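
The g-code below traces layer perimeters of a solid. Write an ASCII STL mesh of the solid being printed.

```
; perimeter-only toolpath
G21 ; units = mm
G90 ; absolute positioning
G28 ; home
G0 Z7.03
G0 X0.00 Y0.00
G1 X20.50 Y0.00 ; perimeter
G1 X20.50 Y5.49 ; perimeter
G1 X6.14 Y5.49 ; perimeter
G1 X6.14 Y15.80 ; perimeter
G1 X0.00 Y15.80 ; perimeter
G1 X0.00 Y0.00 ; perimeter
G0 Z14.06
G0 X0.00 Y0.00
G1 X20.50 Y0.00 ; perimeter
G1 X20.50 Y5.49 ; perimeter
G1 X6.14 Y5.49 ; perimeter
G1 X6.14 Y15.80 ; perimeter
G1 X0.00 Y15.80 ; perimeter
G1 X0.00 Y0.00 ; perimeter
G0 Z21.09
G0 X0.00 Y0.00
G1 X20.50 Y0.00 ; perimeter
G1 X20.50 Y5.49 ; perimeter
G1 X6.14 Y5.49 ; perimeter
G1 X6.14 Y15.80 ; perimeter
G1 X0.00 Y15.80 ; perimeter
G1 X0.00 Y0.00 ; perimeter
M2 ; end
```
solid part
  facet normal 0.0000 0.0000 -1.0000
    outer loop
      vertex 20.50 5.49 0.00
      vertex 20.50 0.00 0.00
      vertex 0.00 0.00 0.00
    endloop
  endfacet
  facet normal 0.0000 0.0000 -1.0000
    outer loop
      vertex 6.14 5.49 0.00
      vertex 20.50 5.49 0.00
      vertex 0.00 0.00 0.00
    endloop
  endfacet
  facet normal 0.0000 0.0000 -1.0000
    outer loop
      vertex 6.14 15.80 0.00
      vertex 6.14 5.49 0.00
      vertex 0.00 0.00 0.00
    endloop
  endfacet
  facet normal 0.0000 0.0000 -1.0000
    outer loop
      vertex 0.00 15.80 0.00
      vertex 6.14 15.80 0.00
      vertex 0.00 0.00 0.00
    endloop
  endfacet
  facet normal 0.0000 0.0000 1.0000
    outer loop
      vertex 0.00 0.00 21.09
      vertex 20.50 0.00 21.09
      vertex 20.50 5.49 21.09
    endloop
  endfacet
  facet normal 0.0000 0.0000 1.0000
    outer loop
      vertex 0.00 0.00 21.09
      vertex 20.50 5.49 21.09
      vertex 6.14 5.49 21.09
    endloop
  endfacet
  facet normal 0.0000 0.0000 1.0000
    outer loop
      vertex 0.00 0.00 21.09
      vertex 6.14 5.49 21.09
      vertex 6.14 15.80 21.09
    endloop
  endfacet
  facet normal 0.0000 0.0000 1.0000
    outer loop
      vertex 0.00 0.00 21.09
      vertex 6.14 15.80 21.09
      vertex 0.00 15.80 21.09
    endloop
  endfacet
  facet normal 0.0000 -1.0000 0.0000
    outer loop
      vertex 0.00 0.00 0.00
      vertex 20.50 0.00 0.00
      vertex 20.50 0.00 21.09
    endloop
  endfacet
  facet normal 0.0000 -1.0000 0.0000
    outer loop
      vertex 0.00 0.00 0.00
      vertex 20.50 0.00 21.09
      vertex 0.00 0.00 21.09
    endloop
  endfacet
  facet normal 1.0000 0.0000 0.0000
    outer loop
      vertex 20.50 0.00 0.00
      vertex 20.50 5.49 0.00
      vertex 20.50 5.49 21.09
    endloop
  endfacet
  facet normal 1.0000 0.0000 0.0000
    outer loop
      vertex 20.50 0.00 0.00
      vertex 20.50 5.49 21.09
      vertex 20.50 0.00 21.09
    endloop
  endfacet
  facet normal 0.0000 1.0000 0.0000
    outer loop
      vertex 20.50 5.49 0.00
      vertex 6.14 5.49 0.00
      vertex 6.14 5.49 21.09
    endloop
  endfacet
  facet normal 0.0000 1.0000 0.0000
    outer loop
      vertex 20.50 5.49 0.00
      vertex 6.14 5.49 21.09
      vertex 20.50 5.49 21.09
    endloop
  endfacet
  facet normal 1.0000 0.0000 0.0000
    outer loop
      vertex 6.14 5.49 0.00
      vertex 6.14 15.80 0.00
      vertex 6.14 15.80 21.09
    endloop
  endfacet
  facet normal 1.0000 0.0000 0.0000
    outer loop
      vertex 6.14 5.49 0.00
      vertex 6.14 15.80 21.09
      vertex 6.14 5.49 21.09
    endloop
  endfacet
  facet normal 0.0000 1.0000 0.0000
    outer loop
      vertex 6.14 15.80 0.00
      vertex 0.00 15.80 0.00
      vertex 0.00 15.80 21.09
    endloop
  endfacet
  facet normal 0.0000 1.0000 0.0000
    outer loop
      vertex 6.14 15.80 0.00
      vertex 0.00 15.80 21.09
      vertex 6.14 15.80 21.09
    endloop
  endfacet
  facet normal -1.0000 0.0000 0.0000
    outer loop
      vertex 0.00 15.80 0.00
      vertex 0.00 0.00 0.00
      vertex 0.00 0.00 21.09
    endloop
  endfacet
  facet normal -1.0000 0.0000 0.0000
    outer loop
      vertex 0.00 15.80 0.00
      vertex 0.00 0.00 21.09
      vertex 0.00 15.80 21.09
    endloop
  endfacet
endsolid part

The G0 Z moves step by Δz≈7.03 mm. Every layer's G1 loop is the same polygon, so the solid is a straight extrusion of it from z=0 to z≈21.1. Closing with flat bottom and top caps and triangulating gives 20 facets — an L-shaped prism: outer 20.5 × 15.8 mm, arm thicknesses ≈ 5.49 mm (horizontal) and 6.14 mm (vertical), extruded 21.1 mm in z.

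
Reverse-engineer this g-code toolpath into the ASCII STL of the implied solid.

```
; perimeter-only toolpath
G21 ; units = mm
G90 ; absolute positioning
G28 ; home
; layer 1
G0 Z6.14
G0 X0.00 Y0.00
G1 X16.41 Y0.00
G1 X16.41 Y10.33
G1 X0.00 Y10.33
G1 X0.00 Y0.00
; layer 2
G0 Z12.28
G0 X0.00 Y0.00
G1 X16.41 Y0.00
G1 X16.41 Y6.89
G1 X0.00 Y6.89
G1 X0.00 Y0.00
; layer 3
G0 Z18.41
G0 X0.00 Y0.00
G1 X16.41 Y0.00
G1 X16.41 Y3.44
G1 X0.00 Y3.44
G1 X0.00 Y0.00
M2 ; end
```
solid part
  facet normal 0.0000 0.0000 -1.0000
    outer loop
      vertex 16.41 13.78 0.00
      vertex 16.41 0.00 0.00
      vertex 0.00 0.00 0.00
    endloop
  endfacet
  facet normal 0.0000 0.0000 -1.0000
    outer loop
      vertex 0.00 13.78 0.00
      vertex 16.41 13.78 0.00
      vertex 0.00 0.00 0.00
    endloop
  endfacet
  facet normal 0.0000 -1.0000 0.0000
    outer loop
      vertex 0.00 0.00 0.00
      vertex 16.41 0.00 0.00
      vertex 16.41 0.00 24.55
    endloop
  endfacet
  facet normal 0.0000 -1.0000 0.0000
    outer loop
      vertex 0.00 0.00 0.00
      vertex 16.41 0.00 24.55
      vertex 0.00 0.00 24.55
    endloop
  endfacet
  facet normal 0.0000 0.8720 0.4895
    outer loop
      vertex 0.00 0.00 24.55
      vertex 16.41 0.00 24.55
      vertex 16.41 13.78 0.00
    endloop
  endfacet
  facet normal 0.0000 0.8720 0.4895
    outer loop
      vertex 0.00 0.00 24.55
      vertex 16.41 13.78 0.00
      vertex 0.00 13.78 0.00
    endloop
  endfacet
  facet normal -1.0000 0.0000 0.0000
    outer loop
      vertex 0.00 0.00 24.55
      vertex 0.00 13.78 0.00
      vertex 0.00 0.00 0.00
    endloop
  endfacet
  facet normal 1.0000 0.0000 0.0000
    outer loop
      vertex 16.41 0.00 0.00
      vertex 16.41 13.78 0.00
      vertex 16.41 0.00 24.55
    endloop
  endfacet
endsolid part

The G0 Z moves step by Δz≈6.14 mm. The G1 loops shrink linearly with z, so the solid tapers from its base footprint up to z≈24.6. Closing with a flat bottom cap and the tapered top and triangulating gives 8 facets — a wedge (ramp): 16.4 × 13.8 mm base, rising to 24.6 mm along the y=0 edge and sloping linearly to z=0 at y=13.8.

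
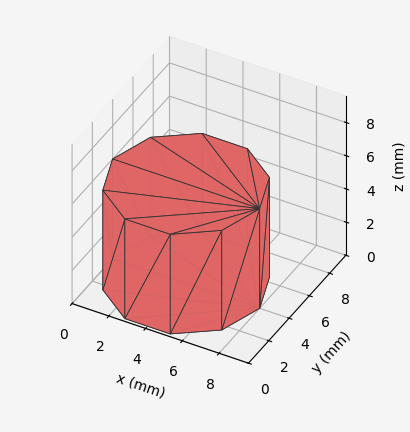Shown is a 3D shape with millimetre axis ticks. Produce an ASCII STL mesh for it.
Reading the render: the shape is a regular 10-sided prism (a cylinder approximated with 10 flat sides), circumscribed radius ≈ 4 mm, height ≈ 6 mm (dimensions read to the nearest mm from the axis ticks). For the STL, each face is triangulated and given an outward normal.

solid part
  facet normal 0.0000 0.0000 -1.0000
    outer loop
      vertex 5.236 7.804 0.000
      vertex 7.236 6.351 0.000
      vertex 8.000 4.000 0.000
    endloop
  endfacet
  facet normal 0.0000 0.0000 -1.0000
    outer loop
      vertex 2.764 7.804 0.000
      vertex 5.236 7.804 0.000
      vertex 8.000 4.000 0.000
    endloop
  endfacet
  facet normal 0.0000 0.0000 -1.0000
    outer loop
      vertex 0.764 6.351 0.000
      vertex 2.764 7.804 0.000
      vertex 8.000 4.000 0.000
    endloop
  endfacet
  facet normal 0.0000 0.0000 -1.0000
    outer loop
      vertex 0.000 4.000 0.000
      vertex 0.764 6.351 0.000
      vertex 8.000 4.000 0.000
    endloop
  endfacet
  facet normal 0.0000 0.0000 -1.0000
    outer loop
      vertex 0.764 1.649 0.000
      vertex 0.000 4.000 0.000
      vertex 8.000 4.000 0.000
    endloop
  endfacet
  facet normal 0.0000 0.0000 -1.0000
    outer loop
      vertex 2.764 0.196 0.000
      vertex 0.764 1.649 0.000
      vertex 8.000 4.000 0.000
    endloop
  endfacet
  facet normal 0.0000 0.0000 -1.0000
    outer loop
      vertex 5.236 0.196 0.000
      vertex 2.764 0.196 0.000
      vertex 8.000 4.000 0.000
    endloop
  endfacet
  facet normal 0.0000 0.0000 -1.0000
    outer loop
      vertex 7.236 1.649 0.000
      vertex 5.236 0.196 0.000
      vertex 8.000 4.000 0.000
    endloop
  endfacet
  facet normal 0.0000 0.0000 1.0000
    outer loop
      vertex 8.000 4.000 6.000
      vertex 7.236 6.351 6.000
      vertex 5.236 7.804 6.000
    endloop
  endfacet
  facet normal 0.0000 0.0000 1.0000
    outer loop
      vertex 8.000 4.000 6.000
      vertex 5.236 7.804 6.000
      vertex 2.764 7.804 6.000
    endloop
  endfacet
  facet normal 0.0000 0.0000 1.0000
    outer loop
      vertex 8.000 4.000 6.000
      vertex 2.764 7.804 6.000
      vertex 0.764 6.351 6.000
    endloop
  endfacet
  facet normal 0.0000 0.0000 1.0000
    outer loop
      vertex 8.000 4.000 6.000
      vertex 0.764 6.351 6.000
      vertex 0.000 4.000 6.000
    endloop
  endfacet
  facet normal 0.0000 0.0000 1.0000
    outer loop
      vertex 8.000 4.000 6.000
      vertex 0.000 4.000 6.000
      vertex 0.764 1.649 6.000
    endloop
  endfacet
  facet normal 0.0000 0.0000 1.0000
    outer loop
      vertex 8.000 4.000 6.000
      vertex 0.764 1.649 6.000
      vertex 2.764 0.196 6.000
    endloop
  endfacet
  facet normal 0.0000 0.0000 1.0000
    outer loop
      vertex 8.000 4.000 6.000
      vertex 2.764 0.196 6.000
      vertex 5.236 0.196 6.000
    endloop
  endfacet
  facet normal 0.0000 0.0000 1.0000
    outer loop
      vertex 8.000 4.000 6.000
      vertex 5.236 0.196 6.000
      vertex 7.236 1.649 6.000
    endloop
  endfacet
  facet normal 0.9510 0.3091 0.0000
    outer loop
      vertex 8.000 4.000 0.000
      vertex 7.236 6.351 0.000
      vertex 7.236 6.351 6.000
    endloop
  endfacet
  facet normal 0.9510 0.3091 0.0000
    outer loop
      vertex 8.000 4.000 0.000
      vertex 7.236 6.351 6.000
      vertex 8.000 4.000 6.000
    endloop
  endfacet
  facet normal 0.5878 0.8090 0.0000
    outer loop
      vertex 7.236 6.351 0.000
      vertex 5.236 7.804 0.000
      vertex 5.236 7.804 6.000
    endloop
  endfacet
  facet normal 0.5878 0.8090 0.0000
    outer loop
      vertex 7.236 6.351 0.000
      vertex 5.236 7.804 6.000
      vertex 7.236 6.351 6.000
    endloop
  endfacet
  facet normal 0.0000 1.0000 0.0000
    outer loop
      vertex 5.236 7.804 0.000
      vertex 2.764 7.804 0.000
      vertex 2.764 7.804 6.000
    endloop
  endfacet
  facet normal 0.0000 1.0000 0.0000
    outer loop
      vertex 5.236 7.804 0.000
      vertex 2.764 7.804 6.000
      vertex 5.236 7.804 6.000
    endloop
  endfacet
  facet normal -0.5878 0.8090 0.0000
    outer loop
      vertex 2.764 7.804 0.000
      vertex 0.764 6.351 0.000
      vertex 0.764 6.351 6.000
    endloop
  endfacet
  facet normal -0.5878 0.8090 0.0000
    outer loop
      vertex 2.764 7.804 0.000
      vertex 0.764 6.351 6.000
      vertex 2.764 7.804 6.000
    endloop
  endfacet
  facet normal -0.9510 0.3091 0.0000
    outer loop
      vertex 0.764 6.351 0.000
      vertex 0.000 4.000 0.000
      vertex 0.000 4.000 6.000
    endloop
  endfacet
  facet normal -0.9510 0.3091 0.0000
    outer loop
      vertex 0.764 6.351 0.000
      vertex 0.000 4.000 6.000
      vertex 0.764 6.351 6.000
    endloop
  endfacet
  facet normal -0.9510 -0.3091 0.0000
    outer loop
      vertex 0.000 4.000 0.000
      vertex 0.764 1.649 0.000
      vertex 0.764 1.649 6.000
    endloop
  endfacet
  facet normal -0.9510 -0.3091 0.0000
    outer loop
      vertex 0.000 4.000 0.000
      vertex 0.764 1.649 6.000
      vertex 0.000 4.000 6.000
    endloop
  endfacet
  facet normal -0.5878 -0.8090 0.0000
    outer loop
      vertex 0.764 1.649 0.000
      vertex 2.764 0.196 0.000
      vertex 2.764 0.196 6.000
    endloop
  endfacet
  facet normal -0.5878 -0.8090 0.0000
    outer loop
      vertex 0.764 1.649 0.000
      vertex 2.764 0.196 6.000
      vertex 0.764 1.649 6.000
    endloop
  endfacet
  facet normal 0.0000 -1.0000 0.0000
    outer loop
      vertex 2.764 0.196 0.000
      vertex 5.236 0.196 0.000
      vertex 5.236 0.196 6.000
    endloop
  endfacet
  facet normal 0.0000 -1.0000 0.0000
    outer loop
      vertex 2.764 0.196 0.000
      vertex 5.236 0.196 6.000
      vertex 2.764 0.196 6.000
    endloop
  endfacet
  facet normal 0.5878 -0.8090 0.0000
    outer loop
      vertex 5.236 0.196 0.000
      vertex 7.236 1.649 0.000
      vertex 7.236 1.649 6.000
    endloop
  endfacet
  facet normal 0.5878 -0.8090 0.0000
    outer loop
      vertex 5.236 0.196 0.000
      vertex 7.236 1.649 6.000
      vertex 5.236 0.196 6.000
    endloop
  endfacet
  facet normal 0.9510 -0.3091 0.0000
    outer loop
      vertex 7.236 1.649 0.000
      vertex 8.000 4.000 0.000
      vertex 8.000 4.000 6.000
    endloop
  endfacet
  facet normal 0.9510 -0.3091 0.0000
    outer loop
      vertex 7.236 1.649 0.000
      vertex 8.000 4.000 6.000
      vertex 7.236 1.649 6.000
    endloop
  endfacet
endsolid part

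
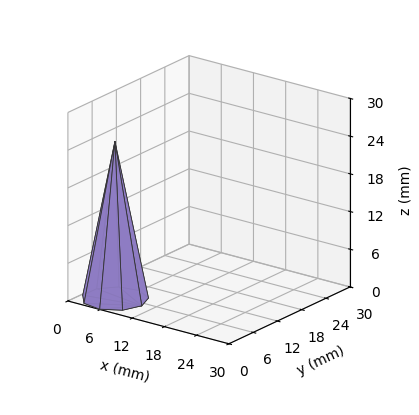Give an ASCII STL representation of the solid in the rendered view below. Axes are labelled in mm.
Reading the render: the shape is a regular 9-sided pyramid, base circumscribed radius ≈ 5 mm, apex at z ≈ 25 mm (dimensions read to the nearest mm from the axis ticks). For the STL, each face is triangulated and given an outward normal.

solid part
  facet normal 0.0000 0.0000 -1.0000
    outer loop
      vertex 5.87 9.92 0.00
      vertex 8.83 8.21 0.00
      vertex 10.00 5.00 0.00
    endloop
  endfacet
  facet normal 0.0000 0.0000 -1.0000
    outer loop
      vertex 2.50 9.33 0.00
      vertex 5.87 9.92 0.00
      vertex 10.00 5.00 0.00
    endloop
  endfacet
  facet normal 0.0000 0.0000 -1.0000
    outer loop
      vertex 0.30 6.71 0.00
      vertex 2.50 9.33 0.00
      vertex 10.00 5.00 0.00
    endloop
  endfacet
  facet normal 0.0000 0.0000 -1.0000
    outer loop
      vertex 0.30 3.29 0.00
      vertex 0.30 6.71 0.00
      vertex 10.00 5.00 0.00
    endloop
  endfacet
  facet normal 0.0000 0.0000 -1.0000
    outer loop
      vertex 2.50 0.67 0.00
      vertex 0.30 3.29 0.00
      vertex 10.00 5.00 0.00
    endloop
  endfacet
  facet normal 0.0000 0.0000 -1.0000
    outer loop
      vertex 5.87 0.08 0.00
      vertex 2.50 0.67 0.00
      vertex 10.00 5.00 0.00
    endloop
  endfacet
  facet normal 0.0000 0.0000 -1.0000
    outer loop
      vertex 8.83 1.79 0.00
      vertex 5.87 0.08 0.00
      vertex 10.00 5.00 0.00
    endloop
  endfacet
  facet normal 0.9234 0.3366 0.1847
    outer loop
      vertex 10.00 5.00 0.00
      vertex 8.83 8.21 0.00
      vertex 5.00 5.00 25.00
    endloop
  endfacet
  facet normal 0.4916 0.8510 0.1846
    outer loop
      vertex 8.83 8.21 0.00
      vertex 5.87 9.92 0.00
      vertex 5.00 5.00 25.00
    endloop
  endfacet
  facet normal -0.1695 0.9681 0.1846
    outer loop
      vertex 5.87 9.92 0.00
      vertex 2.50 9.33 0.00
      vertex 5.00 5.00 25.00
    endloop
  endfacet
  facet normal -0.7526 0.6320 0.1847
    outer loop
      vertex 2.50 9.33 0.00
      vertex 0.30 6.71 0.00
      vertex 5.00 5.00 25.00
    endloop
  endfacet
  facet normal -0.9828 0.0000 0.1848
    outer loop
      vertex 0.30 6.71 0.00
      vertex 0.30 3.29 0.00
      vertex 5.00 5.00 25.00
    endloop
  endfacet
  facet normal -0.7526 -0.6320 0.1847
    outer loop
      vertex 0.30 3.29 0.00
      vertex 2.50 0.67 0.00
      vertex 5.00 5.00 25.00
    endloop
  endfacet
  facet normal -0.1695 -0.9681 0.1846
    outer loop
      vertex 2.50 0.67 0.00
      vertex 5.87 0.08 0.00
      vertex 5.00 5.00 25.00
    endloop
  endfacet
  facet normal 0.4916 -0.8510 0.1846
    outer loop
      vertex 5.87 0.08 0.00
      vertex 8.83 1.79 0.00
      vertex 5.00 5.00 25.00
    endloop
  endfacet
  facet normal 0.9234 -0.3366 0.1847
    outer loop
      vertex 8.83 1.79 0.00
      vertex 10.00 5.00 0.00
      vertex 5.00 5.00 25.00
    endloop
  endfacet
endsolid part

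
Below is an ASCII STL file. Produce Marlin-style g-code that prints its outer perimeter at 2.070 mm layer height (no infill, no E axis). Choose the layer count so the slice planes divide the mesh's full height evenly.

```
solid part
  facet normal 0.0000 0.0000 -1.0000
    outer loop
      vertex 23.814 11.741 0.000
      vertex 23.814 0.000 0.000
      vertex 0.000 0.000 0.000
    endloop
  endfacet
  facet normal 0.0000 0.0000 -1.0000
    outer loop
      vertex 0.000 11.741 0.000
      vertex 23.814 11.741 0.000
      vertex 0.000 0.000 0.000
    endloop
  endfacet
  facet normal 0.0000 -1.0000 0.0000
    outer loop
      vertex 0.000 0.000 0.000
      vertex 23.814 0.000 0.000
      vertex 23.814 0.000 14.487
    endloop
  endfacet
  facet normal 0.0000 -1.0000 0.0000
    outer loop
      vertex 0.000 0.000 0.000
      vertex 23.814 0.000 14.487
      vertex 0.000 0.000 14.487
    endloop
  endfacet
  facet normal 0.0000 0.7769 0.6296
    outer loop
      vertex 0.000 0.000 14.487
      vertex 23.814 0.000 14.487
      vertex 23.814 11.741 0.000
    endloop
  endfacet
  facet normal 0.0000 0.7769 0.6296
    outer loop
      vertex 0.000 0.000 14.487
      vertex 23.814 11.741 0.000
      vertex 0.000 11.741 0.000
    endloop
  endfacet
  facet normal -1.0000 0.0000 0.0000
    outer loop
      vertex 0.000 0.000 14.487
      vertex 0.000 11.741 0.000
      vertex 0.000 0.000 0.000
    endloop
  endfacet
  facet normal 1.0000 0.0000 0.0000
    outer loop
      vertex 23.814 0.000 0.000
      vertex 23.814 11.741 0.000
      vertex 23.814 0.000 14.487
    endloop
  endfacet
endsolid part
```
; perimeter-only toolpath
G21 ; units = mm
G90 ; absolute positioning
G28 ; home
; layer 1
G0 Z2.070
G0 X0.000 Y0.000
G1 X23.814 Y0.000
G1 X23.814 Y10.064
G1 X0.000 Y10.064
G1 X0.000 Y0.000
; layer 2
G0 Z4.139
G0 X0.000 Y0.000
G1 X23.814 Y0.000
G1 X23.814 Y8.386
G1 X0.000 Y8.386
G1 X0.000 Y0.000
; layer 3
G0 Z6.209
G0 X0.000 Y0.000
G1 X23.814 Y0.000
G1 X23.814 Y6.709
G1 X0.000 Y6.709
G1 X0.000 Y0.000
; layer 4
G0 Z8.278
G0 X0.000 Y0.000
G1 X23.814 Y0.000
G1 X23.814 Y5.032
G1 X0.000 Y5.032
G1 X0.000 Y0.000
; layer 5
G0 Z10.348
G0 X0.000 Y0.000
G1 X23.814 Y0.000
G1 X23.814 Y3.355
G1 X0.000 Y3.355
G1 X0.000 Y0.000
; layer 6
G0 Z12.417
G0 X0.000 Y0.000
G1 X23.814 Y0.000
G1 X23.814 Y1.677
G1 X0.000 Y1.677
G1 X0.000 Y0.000
M2 ; end

The solid is a wedge (ramp): 23.8 × 11.7 mm base, rising to 14.5 mm along the y=0 edge and sloping linearly to z=0 at y=11.7. Slicing at Δz = 2.070 mm — 7 equal slices spanning the solid's height, so layer i sits at z = i·h/7 — gives 6 non-empty perimeters. Each is a 4-segment closed polygon; G0 lifts to the layer z and rapids to the start vertex, then G1 traces the edges. The cross-section shrinks linearly with z (the slice at the apex is degenerate and omitted).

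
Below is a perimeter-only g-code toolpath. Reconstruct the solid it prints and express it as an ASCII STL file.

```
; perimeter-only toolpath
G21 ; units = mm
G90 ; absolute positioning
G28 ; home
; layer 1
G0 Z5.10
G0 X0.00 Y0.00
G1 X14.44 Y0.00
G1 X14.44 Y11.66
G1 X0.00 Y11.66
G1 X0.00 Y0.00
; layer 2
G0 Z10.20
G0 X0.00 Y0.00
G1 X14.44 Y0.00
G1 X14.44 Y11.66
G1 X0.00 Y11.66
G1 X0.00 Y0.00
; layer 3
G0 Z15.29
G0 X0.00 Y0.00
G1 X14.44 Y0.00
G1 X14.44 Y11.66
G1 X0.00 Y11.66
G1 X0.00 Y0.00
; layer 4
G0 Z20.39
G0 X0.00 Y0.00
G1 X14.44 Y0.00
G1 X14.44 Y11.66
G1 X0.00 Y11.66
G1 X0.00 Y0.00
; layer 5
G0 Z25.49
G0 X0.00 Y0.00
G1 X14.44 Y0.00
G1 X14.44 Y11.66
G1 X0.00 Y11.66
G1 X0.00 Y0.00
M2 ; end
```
solid part
  facet normal 0.0000 0.0000 -1.0000
    outer loop
      vertex 14.44 11.66 0.00
      vertex 14.44 0.00 0.00
      vertex 0.00 0.00 0.00
    endloop
  endfacet
  facet normal 0.0000 0.0000 -1.0000
    outer loop
      vertex 0.00 11.66 0.00
      vertex 14.44 11.66 0.00
      vertex 0.00 0.00 0.00
    endloop
  endfacet
  facet normal 0.0000 0.0000 1.0000
    outer loop
      vertex 0.00 0.00 25.49
      vertex 14.44 0.00 25.49
      vertex 14.44 11.66 25.49
    endloop
  endfacet
  facet normal 0.0000 0.0000 1.0000
    outer loop
      vertex 0.00 0.00 25.49
      vertex 14.44 11.66 25.49
      vertex 0.00 11.66 25.49
    endloop
  endfacet
  facet normal 0.0000 -1.0000 0.0000
    outer loop
      vertex 0.00 0.00 0.00
      vertex 14.44 0.00 0.00
      vertex 14.44 0.00 25.49
    endloop
  endfacet
  facet normal 0.0000 -1.0000 0.0000
    outer loop
      vertex 0.00 0.00 0.00
      vertex 14.44 0.00 25.49
      vertex 0.00 0.00 25.49
    endloop
  endfacet
  facet normal 0.0000 1.0000 0.0000
    outer loop
      vertex 14.44 11.66 25.49
      vertex 14.44 11.66 0.00
      vertex 0.00 11.66 0.00
    endloop
  endfacet
  facet normal 0.0000 1.0000 0.0000
    outer loop
      vertex 0.00 11.66 25.49
      vertex 14.44 11.66 25.49
      vertex 0.00 11.66 0.00
    endloop
  endfacet
  facet normal -1.0000 0.0000 0.0000
    outer loop
      vertex 0.00 11.66 25.49
      vertex 0.00 11.66 0.00
      vertex 0.00 0.00 0.00
    endloop
  endfacet
  facet normal -1.0000 0.0000 0.0000
    outer loop
      vertex 0.00 0.00 25.49
      vertex 0.00 11.66 25.49
      vertex 0.00 0.00 0.00
    endloop
  endfacet
  facet normal 1.0000 0.0000 0.0000
    outer loop
      vertex 14.44 0.00 0.00
      vertex 14.44 11.66 0.00
      vertex 14.44 11.66 25.49
    endloop
  endfacet
  facet normal 1.0000 0.0000 0.0000
    outer loop
      vertex 14.44 0.00 0.00
      vertex 14.44 11.66 25.49
      vertex 14.44 0.00 25.49
    endloop
  endfacet
endsolid part

The G0 Z moves step by Δz≈5.10 mm. Every layer's G1 loop is the same polygon, so the solid is a straight extrusion of it from z=0 to z≈25.5. Closing with flat bottom and top caps and triangulating gives 12 facets — a rectangular box, roughly 14.4 × 11.7 mm footprint and 25.5 mm tall.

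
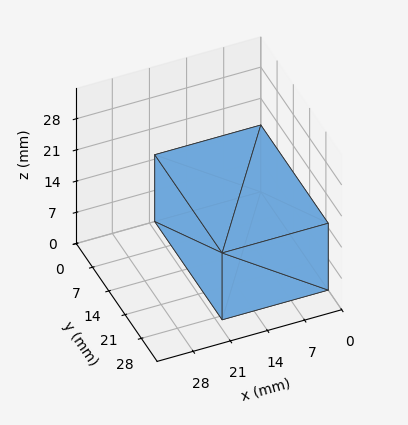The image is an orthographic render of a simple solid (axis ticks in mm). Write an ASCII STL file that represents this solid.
Reading the render: the shape is a rectangular box, roughly 20 × 29 mm footprint and 15 mm tall (dimensions read to the nearest mm from the axis ticks). For the STL, each face is triangulated and given an outward normal.

solid part
  facet normal 0.0000 0.0000 -1.0000
    outer loop
      vertex 20.000 29.000 0.000
      vertex 20.000 0.000 0.000
      vertex 0.000 0.000 0.000
    endloop
  endfacet
  facet normal 0.0000 0.0000 -1.0000
    outer loop
      vertex 0.000 29.000 0.000
      vertex 20.000 29.000 0.000
      vertex 0.000 0.000 0.000
    endloop
  endfacet
  facet normal 0.0000 0.0000 1.0000
    outer loop
      vertex 0.000 0.000 15.000
      vertex 20.000 0.000 15.000
      vertex 20.000 29.000 15.000
    endloop
  endfacet
  facet normal 0.0000 0.0000 1.0000
    outer loop
      vertex 0.000 0.000 15.000
      vertex 20.000 29.000 15.000
      vertex 0.000 29.000 15.000
    endloop
  endfacet
  facet normal 0.0000 -1.0000 0.0000
    outer loop
      vertex 0.000 0.000 0.000
      vertex 20.000 0.000 0.000
      vertex 20.000 0.000 15.000
    endloop
  endfacet
  facet normal 0.0000 -1.0000 0.0000
    outer loop
      vertex 0.000 0.000 0.000
      vertex 20.000 0.000 15.000
      vertex 0.000 0.000 15.000
    endloop
  endfacet
  facet normal 0.0000 1.0000 0.0000
    outer loop
      vertex 20.000 29.000 15.000
      vertex 20.000 29.000 0.000
      vertex 0.000 29.000 0.000
    endloop
  endfacet
  facet normal 0.0000 1.0000 0.0000
    outer loop
      vertex 0.000 29.000 15.000
      vertex 20.000 29.000 15.000
      vertex 0.000 29.000 0.000
    endloop
  endfacet
  facet normal -1.0000 0.0000 0.0000
    outer loop
      vertex 0.000 29.000 15.000
      vertex 0.000 29.000 0.000
      vertex 0.000 0.000 0.000
    endloop
  endfacet
  facet normal -1.0000 0.0000 0.0000
    outer loop
      vertex 0.000 0.000 15.000
      vertex 0.000 29.000 15.000
      vertex 0.000 0.000 0.000
    endloop
  endfacet
  facet normal 1.0000 0.0000 0.0000
    outer loop
      vertex 20.000 0.000 0.000
      vertex 20.000 29.000 0.000
      vertex 20.000 29.000 15.000
    endloop
  endfacet
  facet normal 1.0000 0.0000 0.0000
    outer loop
      vertex 20.000 0.000 0.000
      vertex 20.000 29.000 15.000
      vertex 20.000 0.000 15.000
    endloop
  endfacet
endsolid part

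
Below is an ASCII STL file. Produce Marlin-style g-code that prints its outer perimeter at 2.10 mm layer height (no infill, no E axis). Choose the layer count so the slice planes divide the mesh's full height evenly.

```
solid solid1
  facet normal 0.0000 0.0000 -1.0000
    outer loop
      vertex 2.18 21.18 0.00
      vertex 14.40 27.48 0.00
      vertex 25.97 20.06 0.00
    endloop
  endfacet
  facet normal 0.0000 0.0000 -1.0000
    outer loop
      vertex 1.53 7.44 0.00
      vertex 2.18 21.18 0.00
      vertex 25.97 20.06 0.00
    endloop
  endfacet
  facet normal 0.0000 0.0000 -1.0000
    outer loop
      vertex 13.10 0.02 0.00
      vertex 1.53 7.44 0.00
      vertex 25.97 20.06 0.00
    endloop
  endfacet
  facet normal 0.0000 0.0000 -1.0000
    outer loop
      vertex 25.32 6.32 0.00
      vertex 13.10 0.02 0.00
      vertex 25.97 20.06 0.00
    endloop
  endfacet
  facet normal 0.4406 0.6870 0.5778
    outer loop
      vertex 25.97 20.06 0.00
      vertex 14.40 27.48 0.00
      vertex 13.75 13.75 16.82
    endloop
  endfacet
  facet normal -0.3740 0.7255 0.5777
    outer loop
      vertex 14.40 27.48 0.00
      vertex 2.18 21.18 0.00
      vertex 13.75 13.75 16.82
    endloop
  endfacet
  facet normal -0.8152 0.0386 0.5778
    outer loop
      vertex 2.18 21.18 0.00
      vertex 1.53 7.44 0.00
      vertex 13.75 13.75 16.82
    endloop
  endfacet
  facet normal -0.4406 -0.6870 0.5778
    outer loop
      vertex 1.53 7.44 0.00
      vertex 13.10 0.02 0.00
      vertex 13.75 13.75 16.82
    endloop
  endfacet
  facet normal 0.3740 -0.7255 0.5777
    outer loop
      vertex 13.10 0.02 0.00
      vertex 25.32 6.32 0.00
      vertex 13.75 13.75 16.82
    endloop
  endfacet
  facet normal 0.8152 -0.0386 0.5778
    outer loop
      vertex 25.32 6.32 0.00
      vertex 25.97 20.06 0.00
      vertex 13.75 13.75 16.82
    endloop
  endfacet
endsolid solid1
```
; perimeter-only toolpath
G21 ; units = mm
G90 ; absolute positioning
G28 ; home
; layer 1
G0 Z2.10
G0 X24.44 Y19.27
G1 X14.32 Y25.76
G1 X3.63 Y20.25
G1 X3.06 Y8.23
G1 X13.18 Y1.74
G1 X23.87 Y7.25
G1 X24.44 Y19.27
; layer 2
G0 Z4.21
G0 X22.91 Y18.48
G1 X14.24 Y24.05
G1 X5.07 Y19.32
G1 X4.58 Y9.02
G1 X13.26 Y3.45
G1 X22.43 Y8.18
G1 X22.91 Y18.48
; layer 3
G0 Z6.31
G0 X21.39 Y17.69
G1 X14.16 Y22.33
G1 X6.52 Y18.39
G1 X6.11 Y9.81
G1 X13.34 Y5.17
G1 X20.98 Y9.11
G1 X21.39 Y17.69
; layer 4
G0 Z8.41
G0 X19.86 Y16.91
G1 X14.07 Y20.62
G1 X7.96 Y17.46
G1 X7.64 Y10.60
G1 X13.43 Y6.88
G1 X19.54 Y10.04
G1 X19.86 Y16.91
; layer 5
G0 Z10.51
G0 X18.33 Y16.12
G1 X13.99 Y18.90
G1 X9.41 Y16.54
G1 X9.17 Y11.38
G1 X13.51 Y8.60
G1 X18.09 Y10.96
G1 X18.33 Y16.12
; layer 6
G0 Z12.62
G0 X16.80 Y15.33
G1 X13.91 Y17.18
G1 X10.86 Y15.61
G1 X10.70 Y12.17
G1 X13.59 Y10.32
G1 X16.64 Y11.89
G1 X16.80 Y15.33
; layer 7
G0 Z14.72
G0 X15.28 Y14.54
G1 X13.83 Y15.47
G1 X12.30 Y14.68
G1 X12.22 Y12.96
G1 X13.67 Y12.03
G1 X15.20 Y12.82
G1 X15.28 Y14.54
M2 ; end

The solid is a regular 6-sided pyramid, base circumscribed radius ≈ 13.8 mm, apex at z ≈ 16.8 mm. Slicing at Δz = 2.10 mm — 8 equal slices spanning the solid's height, so layer i sits at z = i·h/8 — gives 7 non-empty perimeters. Each is a 6-segment closed polygon; G0 lifts to the layer z and rapids to the start vertex, then G1 traces the edges. The cross-section shrinks linearly with z (the slice at the apex is degenerate and omitted).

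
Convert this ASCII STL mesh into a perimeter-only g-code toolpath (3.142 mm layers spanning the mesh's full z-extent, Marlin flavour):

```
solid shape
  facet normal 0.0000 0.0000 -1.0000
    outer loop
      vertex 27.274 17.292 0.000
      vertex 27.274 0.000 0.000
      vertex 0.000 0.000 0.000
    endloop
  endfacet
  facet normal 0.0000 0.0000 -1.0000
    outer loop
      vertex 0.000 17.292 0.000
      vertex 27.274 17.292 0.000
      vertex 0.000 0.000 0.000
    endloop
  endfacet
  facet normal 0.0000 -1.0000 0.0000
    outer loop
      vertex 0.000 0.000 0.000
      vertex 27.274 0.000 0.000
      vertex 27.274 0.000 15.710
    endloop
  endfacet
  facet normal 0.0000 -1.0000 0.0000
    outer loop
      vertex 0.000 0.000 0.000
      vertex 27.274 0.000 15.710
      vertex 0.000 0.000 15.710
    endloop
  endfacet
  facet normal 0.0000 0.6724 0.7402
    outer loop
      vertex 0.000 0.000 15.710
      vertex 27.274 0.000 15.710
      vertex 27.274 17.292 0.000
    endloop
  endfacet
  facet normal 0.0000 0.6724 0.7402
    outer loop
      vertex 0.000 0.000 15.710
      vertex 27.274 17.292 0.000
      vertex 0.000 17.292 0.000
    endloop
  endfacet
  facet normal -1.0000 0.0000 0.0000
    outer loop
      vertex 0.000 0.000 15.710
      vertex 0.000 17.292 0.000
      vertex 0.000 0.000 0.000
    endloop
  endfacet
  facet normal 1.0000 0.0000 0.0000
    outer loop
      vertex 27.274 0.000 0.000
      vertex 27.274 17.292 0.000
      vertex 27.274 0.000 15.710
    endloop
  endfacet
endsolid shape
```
; perimeter-only toolpath
G21 ; units = mm
G90 ; absolute positioning
G28 ; home
; layer 1
G0 Z3.142
G0 X0.000 Y0.000
G1 X27.274 Y0.000
G1 X27.274 Y13.834
G1 X0.000 Y13.834
G1 X0.000 Y0.000
; layer 2
G0 Z6.284
G0 X0.000 Y0.000
G1 X27.274 Y0.000
G1 X27.274 Y10.375
G1 X0.000 Y10.375
G1 X0.000 Y0.000
; layer 3
G0 Z9.426
G0 X0.000 Y0.000
G1 X27.274 Y0.000
G1 X27.274 Y6.917
G1 X0.000 Y6.917
G1 X0.000 Y0.000
; layer 4
G0 Z12.568
G0 X0.000 Y0.000
G1 X27.274 Y0.000
G1 X27.274 Y3.458
G1 X0.000 Y3.458
G1 X0.000 Y0.000
M2 ; end

The solid is a wedge (ramp): 27.3 × 17.3 mm base, rising to 15.7 mm along the y=0 edge and sloping linearly to z=0 at y=17.3. Slicing at Δz = 3.142 mm — 5 equal slices spanning the solid's height, so layer i sits at z = i·h/5 — gives 4 non-empty perimeters. Each is a 4-segment closed polygon; G0 lifts to the layer z and rapids to the start vertex, then G1 traces the edges. The cross-section shrinks linearly with z (the slice at the apex is degenerate and omitted).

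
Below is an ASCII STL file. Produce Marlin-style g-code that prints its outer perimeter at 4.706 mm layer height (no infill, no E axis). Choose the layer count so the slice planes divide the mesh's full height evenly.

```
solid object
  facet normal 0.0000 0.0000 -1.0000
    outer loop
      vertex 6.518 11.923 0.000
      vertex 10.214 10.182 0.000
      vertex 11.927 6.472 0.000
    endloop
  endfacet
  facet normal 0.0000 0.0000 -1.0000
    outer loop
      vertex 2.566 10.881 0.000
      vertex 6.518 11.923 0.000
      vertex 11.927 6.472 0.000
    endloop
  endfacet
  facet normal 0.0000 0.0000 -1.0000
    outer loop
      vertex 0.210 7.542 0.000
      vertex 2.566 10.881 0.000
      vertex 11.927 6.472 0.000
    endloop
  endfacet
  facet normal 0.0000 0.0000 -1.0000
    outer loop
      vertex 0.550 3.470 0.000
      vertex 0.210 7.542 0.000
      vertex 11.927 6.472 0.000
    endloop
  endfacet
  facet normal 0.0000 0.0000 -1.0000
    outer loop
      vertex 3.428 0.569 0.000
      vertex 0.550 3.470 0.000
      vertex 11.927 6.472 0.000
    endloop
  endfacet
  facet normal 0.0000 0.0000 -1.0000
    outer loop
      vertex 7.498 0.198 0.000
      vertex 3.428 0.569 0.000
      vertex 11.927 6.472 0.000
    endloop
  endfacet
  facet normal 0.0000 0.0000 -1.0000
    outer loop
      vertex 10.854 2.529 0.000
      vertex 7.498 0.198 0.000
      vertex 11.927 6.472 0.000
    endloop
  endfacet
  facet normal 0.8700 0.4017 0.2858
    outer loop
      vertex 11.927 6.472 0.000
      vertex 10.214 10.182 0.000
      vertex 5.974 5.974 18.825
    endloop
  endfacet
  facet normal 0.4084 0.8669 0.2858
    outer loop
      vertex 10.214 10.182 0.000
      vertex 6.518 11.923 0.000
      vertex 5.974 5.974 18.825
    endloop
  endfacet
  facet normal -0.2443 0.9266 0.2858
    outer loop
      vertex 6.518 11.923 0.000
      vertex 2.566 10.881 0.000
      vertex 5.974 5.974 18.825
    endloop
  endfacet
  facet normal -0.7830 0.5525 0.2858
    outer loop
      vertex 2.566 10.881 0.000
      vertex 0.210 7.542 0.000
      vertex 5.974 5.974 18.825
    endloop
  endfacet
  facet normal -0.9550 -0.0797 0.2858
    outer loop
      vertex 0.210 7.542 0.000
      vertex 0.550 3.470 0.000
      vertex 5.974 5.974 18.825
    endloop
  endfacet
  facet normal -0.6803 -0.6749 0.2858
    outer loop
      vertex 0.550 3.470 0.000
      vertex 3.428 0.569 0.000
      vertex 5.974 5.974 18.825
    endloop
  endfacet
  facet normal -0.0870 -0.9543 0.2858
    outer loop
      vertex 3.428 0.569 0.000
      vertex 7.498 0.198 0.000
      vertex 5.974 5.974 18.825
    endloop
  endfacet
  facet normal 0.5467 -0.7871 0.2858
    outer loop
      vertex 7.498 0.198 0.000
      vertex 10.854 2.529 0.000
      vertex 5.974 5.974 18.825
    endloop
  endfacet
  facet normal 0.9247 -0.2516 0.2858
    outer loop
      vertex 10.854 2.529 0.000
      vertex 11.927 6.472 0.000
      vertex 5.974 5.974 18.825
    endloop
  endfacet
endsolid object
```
; perimeter-only toolpath
G21 ; units = mm
G90 ; absolute positioning
G28 ; home
; layer 1
G0 Z4.706
G0 X10.439 Y6.348
G1 X9.154 Y9.130
G1 X6.382 Y10.436
G1 X3.418 Y9.654
G1 X1.651 Y7.150
G1 X1.906 Y4.096
G1 X4.064 Y1.920
G1 X7.117 Y1.642
G1 X9.634 Y3.390
G1 X10.439 Y6.348
; layer 2
G0 Z9.412
G0 X8.950 Y6.223
G1 X8.094 Y8.078
G1 X6.246 Y8.948
G1 X4.270 Y8.428
G1 X3.092 Y6.758
G1 X3.262 Y4.722
G1 X4.701 Y3.272
G1 X6.736 Y3.086
G1 X8.414 Y4.252
G1 X8.950 Y6.223
; layer 3
G0 Z14.119
G0 X7.462 Y6.099
G1 X7.034 Y7.026
G1 X6.110 Y7.461
G1 X5.122 Y7.201
G1 X4.533 Y6.366
G1 X4.618 Y5.348
G1 X5.338 Y4.623
G1 X6.355 Y4.530
G1 X7.194 Y5.113
G1 X7.462 Y6.099
M2 ; end

The solid is a regular 9-sided pyramid, base circumscribed radius ≈ 5.97 mm, apex at z ≈ 18.8 mm. Slicing at Δz = 4.706 mm — 4 equal slices spanning the solid's height, so layer i sits at z = i·h/4 — gives 3 non-empty perimeters. Each is a 9-segment closed polygon; G0 lifts to the layer z and rapids to the start vertex, then G1 traces the edges. The cross-section shrinks linearly with z (the slice at the apex is degenerate and omitted).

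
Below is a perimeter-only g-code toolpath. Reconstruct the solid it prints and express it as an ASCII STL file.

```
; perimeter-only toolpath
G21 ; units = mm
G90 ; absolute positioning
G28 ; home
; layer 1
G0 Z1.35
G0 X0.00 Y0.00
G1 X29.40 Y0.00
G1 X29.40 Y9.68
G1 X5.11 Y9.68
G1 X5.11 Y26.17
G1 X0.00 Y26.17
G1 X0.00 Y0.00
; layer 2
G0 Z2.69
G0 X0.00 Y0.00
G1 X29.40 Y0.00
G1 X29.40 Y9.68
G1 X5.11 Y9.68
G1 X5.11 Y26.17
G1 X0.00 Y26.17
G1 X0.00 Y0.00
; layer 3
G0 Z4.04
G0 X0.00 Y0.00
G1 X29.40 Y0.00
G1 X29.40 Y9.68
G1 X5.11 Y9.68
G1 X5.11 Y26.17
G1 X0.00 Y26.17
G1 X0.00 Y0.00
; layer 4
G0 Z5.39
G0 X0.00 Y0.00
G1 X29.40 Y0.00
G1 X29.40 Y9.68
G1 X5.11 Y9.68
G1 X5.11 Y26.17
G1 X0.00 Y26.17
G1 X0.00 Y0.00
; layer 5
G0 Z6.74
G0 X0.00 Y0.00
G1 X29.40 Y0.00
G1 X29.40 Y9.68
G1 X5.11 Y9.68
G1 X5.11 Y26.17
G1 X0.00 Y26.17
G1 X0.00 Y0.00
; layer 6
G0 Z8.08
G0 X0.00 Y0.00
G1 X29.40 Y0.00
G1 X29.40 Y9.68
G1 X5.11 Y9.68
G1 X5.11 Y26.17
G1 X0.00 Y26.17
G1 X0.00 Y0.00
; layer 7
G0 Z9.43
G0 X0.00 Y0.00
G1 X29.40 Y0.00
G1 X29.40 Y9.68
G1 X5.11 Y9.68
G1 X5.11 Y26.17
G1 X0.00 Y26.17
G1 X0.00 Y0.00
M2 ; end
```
solid part
  facet normal 0.0000 0.0000 -1.0000
    outer loop
      vertex 29.40 9.68 0.00
      vertex 29.40 0.00 0.00
      vertex 0.00 0.00 0.00
    endloop
  endfacet
  facet normal 0.0000 0.0000 -1.0000
    outer loop
      vertex 5.11 9.68 0.00
      vertex 29.40 9.68 0.00
      vertex 0.00 0.00 0.00
    endloop
  endfacet
  facet normal 0.0000 0.0000 -1.0000
    outer loop
      vertex 5.11 26.17 0.00
      vertex 5.11 9.68 0.00
      vertex 0.00 0.00 0.00
    endloop
  endfacet
  facet normal 0.0000 0.0000 -1.0000
    outer loop
      vertex 0.00 26.17 0.00
      vertex 5.11 26.17 0.00
      vertex 0.00 0.00 0.00
    endloop
  endfacet
  facet normal 0.0000 0.0000 1.0000
    outer loop
      vertex 0.00 0.00 9.43
      vertex 29.40 0.00 9.43
      vertex 29.40 9.68 9.43
    endloop
  endfacet
  facet normal 0.0000 0.0000 1.0000
    outer loop
      vertex 0.00 0.00 9.43
      vertex 29.40 9.68 9.43
      vertex 5.11 9.68 9.43
    endloop
  endfacet
  facet normal 0.0000 0.0000 1.0000
    outer loop
      vertex 0.00 0.00 9.43
      vertex 5.11 9.68 9.43
      vertex 5.11 26.17 9.43
    endloop
  endfacet
  facet normal 0.0000 0.0000 1.0000
    outer loop
      vertex 0.00 0.00 9.43
      vertex 5.11 26.17 9.43
      vertex 0.00 26.17 9.43
    endloop
  endfacet
  facet normal 0.0000 -1.0000 0.0000
    outer loop
      vertex 0.00 0.00 0.00
      vertex 29.40 0.00 0.00
      vertex 29.40 0.00 9.43
    endloop
  endfacet
  facet normal 0.0000 -1.0000 0.0000
    outer loop
      vertex 0.00 0.00 0.00
      vertex 29.40 0.00 9.43
      vertex 0.00 0.00 9.43
    endloop
  endfacet
  facet normal 1.0000 0.0000 0.0000
    outer loop
      vertex 29.40 0.00 0.00
      vertex 29.40 9.68 0.00
      vertex 29.40 9.68 9.43
    endloop
  endfacet
  facet normal 1.0000 0.0000 0.0000
    outer loop
      vertex 29.40 0.00 0.00
      vertex 29.40 9.68 9.43
      vertex 29.40 0.00 9.43
    endloop
  endfacet
  facet normal 0.0000 1.0000 0.0000
    outer loop
      vertex 29.40 9.68 0.00
      vertex 5.11 9.68 0.00
      vertex 5.11 9.68 9.43
    endloop
  endfacet
  facet normal 0.0000 1.0000 0.0000
    outer loop
      vertex 29.40 9.68 0.00
      vertex 5.11 9.68 9.43
      vertex 29.40 9.68 9.43
    endloop
  endfacet
  facet normal 1.0000 0.0000 0.0000
    outer loop
      vertex 5.11 9.68 0.00
      vertex 5.11 26.17 0.00
      vertex 5.11 26.17 9.43
    endloop
  endfacet
  facet normal 1.0000 0.0000 0.0000
    outer loop
      vertex 5.11 9.68 0.00
      vertex 5.11 26.17 9.43
      vertex 5.11 9.68 9.43
    endloop
  endfacet
  facet normal 0.0000 1.0000 0.0000
    outer loop
      vertex 5.11 26.17 0.00
      vertex 0.00 26.17 0.00
      vertex 0.00 26.17 9.43
    endloop
  endfacet
  facet normal 0.0000 1.0000 0.0000
    outer loop
      vertex 5.11 26.17 0.00
      vertex 0.00 26.17 9.43
      vertex 5.11 26.17 9.43
    endloop
  endfacet
  facet normal -1.0000 0.0000 0.0000
    outer loop
      vertex 0.00 26.17 0.00
      vertex 0.00 0.00 0.00
      vertex 0.00 0.00 9.43
    endloop
  endfacet
  facet normal -1.0000 0.0000 0.0000
    outer loop
      vertex 0.00 26.17 0.00
      vertex 0.00 0.00 9.43
      vertex 0.00 26.17 9.43
    endloop
  endfacet
endsolid part

The G0 Z moves step by Δz≈1.35 mm. Every layer's G1 loop is the same polygon, so the solid is a straight extrusion of it from z=0 to z≈9.43. Closing with flat bottom and top caps and triangulating gives 20 facets — an L-shaped prism: outer 29.4 × 26.2 mm, arm thicknesses ≈ 9.68 mm (horizontal) and 5.11 mm (vertical), extruded 9.43 mm in z.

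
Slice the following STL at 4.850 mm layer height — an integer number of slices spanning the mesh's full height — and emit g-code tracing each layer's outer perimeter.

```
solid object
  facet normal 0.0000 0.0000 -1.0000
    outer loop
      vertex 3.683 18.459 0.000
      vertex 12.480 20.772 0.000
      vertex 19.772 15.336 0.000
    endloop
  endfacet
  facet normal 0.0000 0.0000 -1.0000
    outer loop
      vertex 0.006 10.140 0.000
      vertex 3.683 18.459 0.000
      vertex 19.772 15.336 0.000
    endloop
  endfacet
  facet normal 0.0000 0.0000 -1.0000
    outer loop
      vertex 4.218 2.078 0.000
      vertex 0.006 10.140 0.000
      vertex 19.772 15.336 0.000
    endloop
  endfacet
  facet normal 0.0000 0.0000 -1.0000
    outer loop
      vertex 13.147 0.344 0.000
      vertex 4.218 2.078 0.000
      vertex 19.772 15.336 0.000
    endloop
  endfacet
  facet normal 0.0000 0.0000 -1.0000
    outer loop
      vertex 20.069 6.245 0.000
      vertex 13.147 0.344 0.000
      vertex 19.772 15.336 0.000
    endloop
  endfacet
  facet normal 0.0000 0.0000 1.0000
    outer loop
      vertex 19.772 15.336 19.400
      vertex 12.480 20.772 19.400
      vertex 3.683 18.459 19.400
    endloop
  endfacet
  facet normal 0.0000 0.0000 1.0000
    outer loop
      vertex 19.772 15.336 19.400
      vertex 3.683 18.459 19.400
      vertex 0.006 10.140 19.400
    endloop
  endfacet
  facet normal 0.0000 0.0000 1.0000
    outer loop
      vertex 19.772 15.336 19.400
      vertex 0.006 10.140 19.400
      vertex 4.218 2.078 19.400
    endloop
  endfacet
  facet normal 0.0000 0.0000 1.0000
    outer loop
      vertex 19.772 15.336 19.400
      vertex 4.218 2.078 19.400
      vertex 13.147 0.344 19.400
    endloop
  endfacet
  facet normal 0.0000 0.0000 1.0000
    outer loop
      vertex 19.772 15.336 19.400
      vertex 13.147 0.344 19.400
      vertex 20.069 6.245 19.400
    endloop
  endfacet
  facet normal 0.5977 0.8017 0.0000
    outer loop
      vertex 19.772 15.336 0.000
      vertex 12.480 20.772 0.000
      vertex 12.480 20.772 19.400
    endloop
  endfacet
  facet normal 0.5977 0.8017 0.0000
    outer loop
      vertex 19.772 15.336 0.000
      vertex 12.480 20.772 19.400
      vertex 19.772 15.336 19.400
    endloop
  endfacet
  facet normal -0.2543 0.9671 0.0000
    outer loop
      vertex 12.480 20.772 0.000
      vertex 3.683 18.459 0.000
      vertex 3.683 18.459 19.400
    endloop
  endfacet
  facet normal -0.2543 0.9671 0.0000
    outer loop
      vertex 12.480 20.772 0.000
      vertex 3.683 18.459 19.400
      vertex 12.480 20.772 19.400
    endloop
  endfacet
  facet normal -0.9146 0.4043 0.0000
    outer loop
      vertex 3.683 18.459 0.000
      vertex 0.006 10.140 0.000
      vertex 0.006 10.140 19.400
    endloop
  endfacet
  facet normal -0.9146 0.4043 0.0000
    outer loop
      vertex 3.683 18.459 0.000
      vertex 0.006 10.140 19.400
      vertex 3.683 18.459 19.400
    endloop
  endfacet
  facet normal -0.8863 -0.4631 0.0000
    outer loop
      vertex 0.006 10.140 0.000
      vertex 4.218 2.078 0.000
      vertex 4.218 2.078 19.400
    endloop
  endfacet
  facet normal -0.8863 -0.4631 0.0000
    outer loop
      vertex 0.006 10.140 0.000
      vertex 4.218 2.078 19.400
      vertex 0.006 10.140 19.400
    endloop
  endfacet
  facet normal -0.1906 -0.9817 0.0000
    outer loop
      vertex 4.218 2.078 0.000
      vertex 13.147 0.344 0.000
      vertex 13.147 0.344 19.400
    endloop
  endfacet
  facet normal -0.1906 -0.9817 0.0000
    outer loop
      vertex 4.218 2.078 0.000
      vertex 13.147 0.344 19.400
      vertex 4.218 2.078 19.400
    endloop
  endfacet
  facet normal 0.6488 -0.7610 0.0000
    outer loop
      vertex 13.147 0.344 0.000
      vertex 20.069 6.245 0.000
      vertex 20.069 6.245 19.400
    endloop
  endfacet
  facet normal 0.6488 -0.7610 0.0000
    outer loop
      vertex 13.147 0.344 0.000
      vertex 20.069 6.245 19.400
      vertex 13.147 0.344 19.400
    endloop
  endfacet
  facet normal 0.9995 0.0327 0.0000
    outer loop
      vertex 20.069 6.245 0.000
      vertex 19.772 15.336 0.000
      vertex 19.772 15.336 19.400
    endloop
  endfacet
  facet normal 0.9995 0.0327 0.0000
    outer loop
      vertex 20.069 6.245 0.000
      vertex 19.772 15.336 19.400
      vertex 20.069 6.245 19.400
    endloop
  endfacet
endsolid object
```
; perimeter-only toolpath
G21 ; units = mm
G90 ; absolute positioning
G28 ; home
; layer 1
G0 Z4.850
G0 X19.772 Y15.336
G1 X12.480 Y20.772
G1 X3.683 Y18.459
G1 X0.006 Y10.140
G1 X4.218 Y2.078
G1 X13.147 Y0.344
G1 X20.069 Y6.245
G1 X19.772 Y15.336
; layer 2
G0 Z9.700
G0 X19.772 Y15.336
G1 X12.480 Y20.772
G1 X3.683 Y18.459
G1 X0.006 Y10.140
G1 X4.218 Y2.078
G1 X13.147 Y0.344
G1 X20.069 Y6.245
G1 X19.772 Y15.336
; layer 3
G0 Z14.550
G0 X19.772 Y15.336
G1 X12.480 Y20.772
G1 X3.683 Y18.459
G1 X0.006 Y10.140
G1 X4.218 Y2.078
G1 X13.147 Y0.344
G1 X20.069 Y6.245
G1 X19.772 Y15.336
; layer 4
G0 Z19.400
G0 X19.772 Y15.336
G1 X12.480 Y20.772
G1 X3.683 Y18.459
G1 X0.006 Y10.140
G1 X4.218 Y2.078
G1 X13.147 Y0.344
G1 X20.069 Y6.245
G1 X19.772 Y15.336
M2 ; end

The solid is a regular 7-sided prism (a cylinder approximated with 7 flat sides), circumscribed radius ≈ 10.5 mm, height ≈ 19.4 mm. Slicing at Δz = 4.850 mm — 4 equal slices spanning the solid's height, so layer i sits at z = i·h/4 — gives 4 non-empty perimeters. Each is a 7-segment closed polygon; G0 lifts to the layer z and rapids to the start vertex, then G1 traces the edges.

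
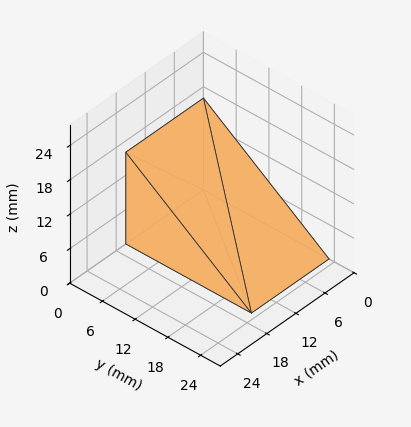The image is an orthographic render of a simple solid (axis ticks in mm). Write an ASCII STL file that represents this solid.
Reading the render: the shape is a wedge (ramp): 16 × 23 mm base, rising to 16 mm along the y=0 edge and sloping linearly to z=0 at y=23 (dimensions read to the nearest mm from the axis ticks). For the STL, each face is triangulated and given an outward normal.

solid part
  facet normal 0.0000 0.0000 -1.0000
    outer loop
      vertex 16.0 23.0 0.0
      vertex 16.0 0.0 0.0
      vertex 0.0 0.0 0.0
    endloop
  endfacet
  facet normal 0.0000 0.0000 -1.0000
    outer loop
      vertex 0.0 23.0 0.0
      vertex 16.0 23.0 0.0
      vertex 0.0 0.0 0.0
    endloop
  endfacet
  facet normal 0.0000 -1.0000 0.0000
    outer loop
      vertex 0.0 0.0 0.0
      vertex 16.0 0.0 0.0
      vertex 16.0 0.0 16.0
    endloop
  endfacet
  facet normal 0.0000 -1.0000 0.0000
    outer loop
      vertex 0.0 0.0 0.0
      vertex 16.0 0.0 16.0
      vertex 0.0 0.0 16.0
    endloop
  endfacet
  facet normal 0.0000 0.5711 0.8209
    outer loop
      vertex 0.0 0.0 16.0
      vertex 16.0 0.0 16.0
      vertex 16.0 23.0 0.0
    endloop
  endfacet
  facet normal 0.0000 0.5711 0.8209
    outer loop
      vertex 0.0 0.0 16.0
      vertex 16.0 23.0 0.0
      vertex 0.0 23.0 0.0
    endloop
  endfacet
  facet normal -1.0000 0.0000 0.0000
    outer loop
      vertex 0.0 0.0 16.0
      vertex 0.0 23.0 0.0
      vertex 0.0 0.0 0.0
    endloop
  endfacet
  facet normal 1.0000 0.0000 0.0000
    outer loop
      vertex 16.0 0.0 0.0
      vertex 16.0 23.0 0.0
      vertex 16.0 0.0 16.0
    endloop
  endfacet
endsolid part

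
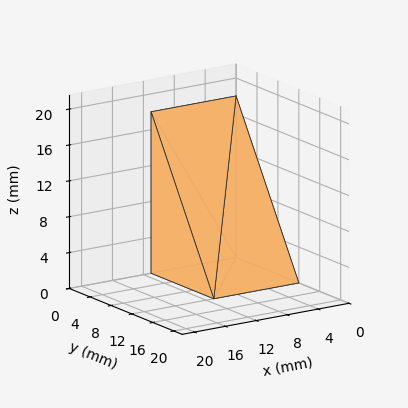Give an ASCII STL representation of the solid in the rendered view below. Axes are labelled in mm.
Reading the render: the shape is a wedge (ramp): 11 × 12 mm base, rising to 18 mm along the y=0 edge and sloping linearly to z=0 at y=12 (dimensions read to the nearest mm from the axis ticks). For the STL, each face is triangulated and given an outward normal.

solid part
  facet normal 0.0000 0.0000 -1.0000
    outer loop
      vertex 11.000 12.000 0.000
      vertex 11.000 0.000 0.000
      vertex 0.000 0.000 0.000
    endloop
  endfacet
  facet normal 0.0000 0.0000 -1.0000
    outer loop
      vertex 0.000 12.000 0.000
      vertex 11.000 12.000 0.000
      vertex 0.000 0.000 0.000
    endloop
  endfacet
  facet normal 0.0000 -1.0000 0.0000
    outer loop
      vertex 0.000 0.000 0.000
      vertex 11.000 0.000 0.000
      vertex 11.000 0.000 18.000
    endloop
  endfacet
  facet normal 0.0000 -1.0000 0.0000
    outer loop
      vertex 0.000 0.000 0.000
      vertex 11.000 0.000 18.000
      vertex 0.000 0.000 18.000
    endloop
  endfacet
  facet normal 0.0000 0.8321 0.5547
    outer loop
      vertex 0.000 0.000 18.000
      vertex 11.000 0.000 18.000
      vertex 11.000 12.000 0.000
    endloop
  endfacet
  facet normal 0.0000 0.8321 0.5547
    outer loop
      vertex 0.000 0.000 18.000
      vertex 11.000 12.000 0.000
      vertex 0.000 12.000 0.000
    endloop
  endfacet
  facet normal -1.0000 0.0000 0.0000
    outer loop
      vertex 0.000 0.000 18.000
      vertex 0.000 12.000 0.000
      vertex 0.000 0.000 0.000
    endloop
  endfacet
  facet normal 1.0000 0.0000 0.0000
    outer loop
      vertex 11.000 0.000 0.000
      vertex 11.000 12.000 0.000
      vertex 11.000 0.000 18.000
    endloop
  endfacet
endsolid part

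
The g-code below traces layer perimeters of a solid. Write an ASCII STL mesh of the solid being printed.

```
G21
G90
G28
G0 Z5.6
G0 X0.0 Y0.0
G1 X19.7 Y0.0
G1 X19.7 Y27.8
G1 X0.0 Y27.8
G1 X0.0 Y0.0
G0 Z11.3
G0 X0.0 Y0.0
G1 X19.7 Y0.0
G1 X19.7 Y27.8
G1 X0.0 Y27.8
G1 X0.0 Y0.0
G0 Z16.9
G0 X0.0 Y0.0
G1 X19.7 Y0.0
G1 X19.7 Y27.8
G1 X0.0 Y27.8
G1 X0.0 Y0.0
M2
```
solid part
  facet normal 0.0000 0.0000 -1.0000
    outer loop
      vertex 19.7 27.8 0.0
      vertex 19.7 0.0 0.0
      vertex 0.0 0.0 0.0
    endloop
  endfacet
  facet normal 0.0000 0.0000 -1.0000
    outer loop
      vertex 0.0 27.8 0.0
      vertex 19.7 27.8 0.0
      vertex 0.0 0.0 0.0
    endloop
  endfacet
  facet normal 0.0000 0.0000 1.0000
    outer loop
      vertex 0.0 0.0 16.9
      vertex 19.7 0.0 16.9
      vertex 19.7 27.8 16.9
    endloop
  endfacet
  facet normal 0.0000 0.0000 1.0000
    outer loop
      vertex 0.0 0.0 16.9
      vertex 19.7 27.8 16.9
      vertex 0.0 27.8 16.9
    endloop
  endfacet
  facet normal 0.0000 -1.0000 0.0000
    outer loop
      vertex 0.0 0.0 0.0
      vertex 19.7 0.0 0.0
      vertex 19.7 0.0 16.9
    endloop
  endfacet
  facet normal 0.0000 -1.0000 0.0000
    outer loop
      vertex 0.0 0.0 0.0
      vertex 19.7 0.0 16.9
      vertex 0.0 0.0 16.9
    endloop
  endfacet
  facet normal 0.0000 1.0000 0.0000
    outer loop
      vertex 19.7 27.8 16.9
      vertex 19.7 27.8 0.0
      vertex 0.0 27.8 0.0
    endloop
  endfacet
  facet normal 0.0000 1.0000 0.0000
    outer loop
      vertex 0.0 27.8 16.9
      vertex 19.7 27.8 16.9
      vertex 0.0 27.8 0.0
    endloop
  endfacet
  facet normal -1.0000 0.0000 0.0000
    outer loop
      vertex 0.0 27.8 16.9
      vertex 0.0 27.8 0.0
      vertex 0.0 0.0 0.0
    endloop
  endfacet
  facet normal -1.0000 0.0000 0.0000
    outer loop
      vertex 0.0 0.0 16.9
      vertex 0.0 27.8 16.9
      vertex 0.0 0.0 0.0
    endloop
  endfacet
  facet normal 1.0000 0.0000 0.0000
    outer loop
      vertex 19.7 0.0 0.0
      vertex 19.7 27.8 0.0
      vertex 19.7 27.8 16.9
    endloop
  endfacet
  facet normal 1.0000 0.0000 0.0000
    outer loop
      vertex 19.7 0.0 0.0
      vertex 19.7 27.8 16.9
      vertex 19.7 0.0 16.9
    endloop
  endfacet
endsolid part

The G0 Z moves step by Δz≈5.6 mm. Every layer's G1 loop is the same polygon, so the solid is a straight extrusion of it from z=0 to z≈16.9. Closing with flat bottom and top caps and triangulating gives 12 facets — a rectangular box, roughly 19.7 × 27.8 mm footprint and 16.9 mm tall.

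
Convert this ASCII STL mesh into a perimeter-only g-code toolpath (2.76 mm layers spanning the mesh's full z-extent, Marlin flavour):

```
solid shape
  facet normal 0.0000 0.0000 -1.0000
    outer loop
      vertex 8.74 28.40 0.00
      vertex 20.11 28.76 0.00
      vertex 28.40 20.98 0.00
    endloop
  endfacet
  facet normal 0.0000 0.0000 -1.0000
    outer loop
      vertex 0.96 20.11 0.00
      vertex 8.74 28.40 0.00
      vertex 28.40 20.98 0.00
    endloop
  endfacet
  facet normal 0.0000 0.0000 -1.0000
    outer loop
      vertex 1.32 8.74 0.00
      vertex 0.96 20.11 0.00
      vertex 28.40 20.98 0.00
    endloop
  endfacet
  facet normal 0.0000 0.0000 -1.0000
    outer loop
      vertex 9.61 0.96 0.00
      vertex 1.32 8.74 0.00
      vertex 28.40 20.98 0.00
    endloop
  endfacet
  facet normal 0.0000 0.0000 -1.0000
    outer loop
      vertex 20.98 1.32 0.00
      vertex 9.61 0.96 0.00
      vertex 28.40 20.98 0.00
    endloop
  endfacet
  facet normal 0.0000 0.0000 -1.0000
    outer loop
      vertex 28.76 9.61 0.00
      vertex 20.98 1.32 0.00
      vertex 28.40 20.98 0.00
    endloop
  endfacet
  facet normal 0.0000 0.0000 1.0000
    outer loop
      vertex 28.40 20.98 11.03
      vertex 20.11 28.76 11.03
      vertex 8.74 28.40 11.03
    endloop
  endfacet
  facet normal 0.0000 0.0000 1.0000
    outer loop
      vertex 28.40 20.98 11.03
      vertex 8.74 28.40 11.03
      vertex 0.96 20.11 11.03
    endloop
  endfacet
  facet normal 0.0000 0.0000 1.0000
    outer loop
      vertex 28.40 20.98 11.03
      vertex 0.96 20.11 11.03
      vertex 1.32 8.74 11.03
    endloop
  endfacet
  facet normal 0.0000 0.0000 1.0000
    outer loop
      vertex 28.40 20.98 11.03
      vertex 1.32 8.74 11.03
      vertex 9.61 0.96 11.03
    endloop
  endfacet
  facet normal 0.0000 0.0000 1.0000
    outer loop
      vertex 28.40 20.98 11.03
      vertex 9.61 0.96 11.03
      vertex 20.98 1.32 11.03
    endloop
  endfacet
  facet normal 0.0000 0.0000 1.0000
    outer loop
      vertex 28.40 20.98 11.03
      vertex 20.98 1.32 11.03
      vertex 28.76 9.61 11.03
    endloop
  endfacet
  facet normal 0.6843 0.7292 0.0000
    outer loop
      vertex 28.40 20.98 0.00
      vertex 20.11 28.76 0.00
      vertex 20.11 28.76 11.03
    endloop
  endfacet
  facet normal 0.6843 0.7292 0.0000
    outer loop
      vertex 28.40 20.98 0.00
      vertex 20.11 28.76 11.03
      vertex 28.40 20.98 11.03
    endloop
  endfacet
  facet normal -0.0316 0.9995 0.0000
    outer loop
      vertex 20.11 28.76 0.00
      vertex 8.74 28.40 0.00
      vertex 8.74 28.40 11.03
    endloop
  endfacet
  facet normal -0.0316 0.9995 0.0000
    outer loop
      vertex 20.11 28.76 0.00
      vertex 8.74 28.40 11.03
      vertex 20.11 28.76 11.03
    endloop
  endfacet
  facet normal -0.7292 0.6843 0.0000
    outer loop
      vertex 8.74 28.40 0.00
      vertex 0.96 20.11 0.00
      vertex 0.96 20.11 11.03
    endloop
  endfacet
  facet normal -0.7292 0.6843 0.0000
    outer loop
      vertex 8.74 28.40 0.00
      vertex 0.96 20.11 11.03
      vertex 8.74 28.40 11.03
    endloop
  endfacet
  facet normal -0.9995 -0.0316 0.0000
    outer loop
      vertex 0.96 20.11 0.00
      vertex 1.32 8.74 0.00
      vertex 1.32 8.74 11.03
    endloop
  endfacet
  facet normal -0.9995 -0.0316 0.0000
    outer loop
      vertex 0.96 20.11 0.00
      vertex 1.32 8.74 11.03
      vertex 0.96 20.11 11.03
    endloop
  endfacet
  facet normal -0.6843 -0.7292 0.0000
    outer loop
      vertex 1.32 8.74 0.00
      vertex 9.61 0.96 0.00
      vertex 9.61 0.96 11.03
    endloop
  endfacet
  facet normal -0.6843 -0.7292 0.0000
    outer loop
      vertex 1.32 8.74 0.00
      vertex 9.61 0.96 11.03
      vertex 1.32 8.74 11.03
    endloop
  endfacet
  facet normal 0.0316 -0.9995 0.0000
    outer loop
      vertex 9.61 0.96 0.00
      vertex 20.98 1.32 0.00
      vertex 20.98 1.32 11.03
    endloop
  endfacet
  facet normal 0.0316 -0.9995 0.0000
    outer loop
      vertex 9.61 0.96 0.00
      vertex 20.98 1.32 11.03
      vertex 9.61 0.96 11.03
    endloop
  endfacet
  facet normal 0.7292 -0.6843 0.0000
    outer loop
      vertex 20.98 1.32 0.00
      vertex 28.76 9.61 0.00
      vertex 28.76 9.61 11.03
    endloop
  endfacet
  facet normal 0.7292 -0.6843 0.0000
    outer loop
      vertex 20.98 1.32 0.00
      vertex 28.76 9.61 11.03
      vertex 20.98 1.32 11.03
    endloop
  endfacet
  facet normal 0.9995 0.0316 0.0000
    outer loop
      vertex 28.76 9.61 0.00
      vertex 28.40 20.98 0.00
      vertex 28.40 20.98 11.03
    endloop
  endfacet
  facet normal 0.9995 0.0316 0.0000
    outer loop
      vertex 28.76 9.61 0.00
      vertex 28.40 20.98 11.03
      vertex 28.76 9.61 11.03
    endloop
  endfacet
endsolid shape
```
; perimeter-only toolpath
G21 ; units = mm
G90 ; absolute positioning
G28 ; home
; layer 1
G0 Z2.76
G0 X28.40 Y20.98
G1 X20.11 Y28.76
G1 X8.74 Y28.40
G1 X0.96 Y20.11
G1 X1.32 Y8.74
G1 X9.61 Y0.96
G1 X20.98 Y1.32
G1 X28.76 Y9.61
G1 X28.40 Y20.98
; layer 2
G0 Z5.51
G0 X28.40 Y20.98
G1 X20.11 Y28.76
G1 X8.74 Y28.40
G1 X0.96 Y20.11
G1 X1.32 Y8.74
G1 X9.61 Y0.96
G1 X20.98 Y1.32
G1 X28.76 Y9.61
G1 X28.40 Y20.98
; layer 3
G0 Z8.27
G0 X28.40 Y20.98
G1 X20.11 Y28.76
G1 X8.74 Y28.40
G1 X0.96 Y20.11
G1 X1.32 Y8.74
G1 X9.61 Y0.96
G1 X20.98 Y1.32
G1 X28.76 Y9.61
G1 X28.40 Y20.98
; layer 4
G0 Z11.03
G0 X28.40 Y20.98
G1 X20.11 Y28.76
G1 X8.74 Y28.40
G1 X0.96 Y20.11
G1 X1.32 Y8.74
G1 X9.61 Y0.96
G1 X20.98 Y1.32
G1 X28.76 Y9.61
G1 X28.40 Y20.98
M2 ; end

The solid is a regular 8-sided prism (a cylinder approximated with 8 flat sides), circumscribed radius ≈ 14.9 mm, height ≈ 11 mm. Slicing at Δz = 2.76 mm — 4 equal slices spanning the solid's height, so layer i sits at z = i·h/4 — gives 4 non-empty perimeters. Each is a 8-segment closed polygon; G0 lifts to the layer z and rapids to the start vertex, then G1 traces the edges.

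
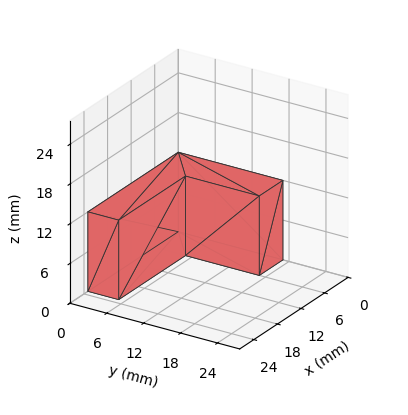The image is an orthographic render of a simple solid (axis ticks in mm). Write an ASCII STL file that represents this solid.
Reading the render: the shape is an L-shaped prism: outer 23 × 17 mm, arm thicknesses ≈ 5 mm (horizontal) and 6 mm (vertical), extruded 12 mm in z (dimensions read to the nearest mm from the axis ticks). For the STL, each face is triangulated and given an outward normal.

solid part
  facet normal 0.0000 0.0000 -1.0000
    outer loop
      vertex 23.000 5.000 0.000
      vertex 23.000 0.000 0.000
      vertex 0.000 0.000 0.000
    endloop
  endfacet
  facet normal 0.0000 0.0000 -1.0000
    outer loop
      vertex 6.000 5.000 0.000
      vertex 23.000 5.000 0.000
      vertex 0.000 0.000 0.000
    endloop
  endfacet
  facet normal 0.0000 0.0000 -1.0000
    outer loop
      vertex 6.000 17.000 0.000
      vertex 6.000 5.000 0.000
      vertex 0.000 0.000 0.000
    endloop
  endfacet
  facet normal 0.0000 0.0000 -1.0000
    outer loop
      vertex 0.000 17.000 0.000
      vertex 6.000 17.000 0.000
      vertex 0.000 0.000 0.000
    endloop
  endfacet
  facet normal 0.0000 0.0000 1.0000
    outer loop
      vertex 0.000 0.000 12.000
      vertex 23.000 0.000 12.000
      vertex 23.000 5.000 12.000
    endloop
  endfacet
  facet normal 0.0000 0.0000 1.0000
    outer loop
      vertex 0.000 0.000 12.000
      vertex 23.000 5.000 12.000
      vertex 6.000 5.000 12.000
    endloop
  endfacet
  facet normal 0.0000 0.0000 1.0000
    outer loop
      vertex 0.000 0.000 12.000
      vertex 6.000 5.000 12.000
      vertex 6.000 17.000 12.000
    endloop
  endfacet
  facet normal 0.0000 0.0000 1.0000
    outer loop
      vertex 0.000 0.000 12.000
      vertex 6.000 17.000 12.000
      vertex 0.000 17.000 12.000
    endloop
  endfacet
  facet normal 0.0000 -1.0000 0.0000
    outer loop
      vertex 0.000 0.000 0.000
      vertex 23.000 0.000 0.000
      vertex 23.000 0.000 12.000
    endloop
  endfacet
  facet normal 0.0000 -1.0000 0.0000
    outer loop
      vertex 0.000 0.000 0.000
      vertex 23.000 0.000 12.000
      vertex 0.000 0.000 12.000
    endloop
  endfacet
  facet normal 1.0000 0.0000 0.0000
    outer loop
      vertex 23.000 0.000 0.000
      vertex 23.000 5.000 0.000
      vertex 23.000 5.000 12.000
    endloop
  endfacet
  facet normal 1.0000 0.0000 0.0000
    outer loop
      vertex 23.000 0.000 0.000
      vertex 23.000 5.000 12.000
      vertex 23.000 0.000 12.000
    endloop
  endfacet
  facet normal 0.0000 1.0000 0.0000
    outer loop
      vertex 23.000 5.000 0.000
      vertex 6.000 5.000 0.000
      vertex 6.000 5.000 12.000
    endloop
  endfacet
  facet normal 0.0000 1.0000 0.0000
    outer loop
      vertex 23.000 5.000 0.000
      vertex 6.000 5.000 12.000
      vertex 23.000 5.000 12.000
    endloop
  endfacet
  facet normal 1.0000 0.0000 0.0000
    outer loop
      vertex 6.000 5.000 0.000
      vertex 6.000 17.000 0.000
      vertex 6.000 17.000 12.000
    endloop
  endfacet
  facet normal 1.0000 0.0000 0.0000
    outer loop
      vertex 6.000 5.000 0.000
      vertex 6.000 17.000 12.000
      vertex 6.000 5.000 12.000
    endloop
  endfacet
  facet normal 0.0000 1.0000 0.0000
    outer loop
      vertex 6.000 17.000 0.000
      vertex 0.000 17.000 0.000
      vertex 0.000 17.000 12.000
    endloop
  endfacet
  facet normal 0.0000 1.0000 0.0000
    outer loop
      vertex 6.000 17.000 0.000
      vertex 0.000 17.000 12.000
      vertex 6.000 17.000 12.000
    endloop
  endfacet
  facet normal -1.0000 0.0000 0.0000
    outer loop
      vertex 0.000 17.000 0.000
      vertex 0.000 0.000 0.000
      vertex 0.000 0.000 12.000
    endloop
  endfacet
  facet normal -1.0000 0.0000 0.0000
    outer loop
      vertex 0.000 17.000 0.000
      vertex 0.000 0.000 12.000
      vertex 0.000 17.000 12.000
    endloop
  endfacet
endsolid part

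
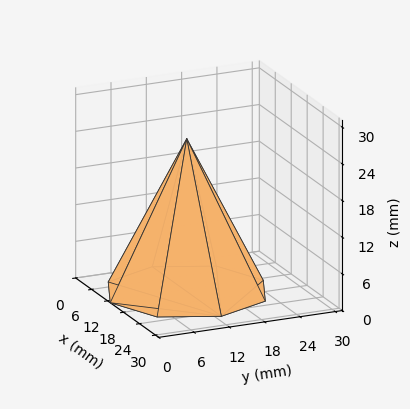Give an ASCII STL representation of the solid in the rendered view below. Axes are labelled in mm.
Reading the render: the shape is a regular 8-sided pyramid, base circumscribed radius ≈ 13 mm, apex at z ≈ 25 mm (dimensions read to the nearest mm from the axis ticks). For the STL, each face is triangulated and given an outward normal.

solid part
  facet normal 0.0000 0.0000 -1.0000
    outer loop
      vertex 13.00 26.00 0.00
      vertex 22.19 22.19 0.00
      vertex 26.00 13.00 0.00
    endloop
  endfacet
  facet normal 0.0000 0.0000 -1.0000
    outer loop
      vertex 3.81 22.19 0.00
      vertex 13.00 26.00 0.00
      vertex 26.00 13.00 0.00
    endloop
  endfacet
  facet normal 0.0000 0.0000 -1.0000
    outer loop
      vertex 0.00 13.00 0.00
      vertex 3.81 22.19 0.00
      vertex 26.00 13.00 0.00
    endloop
  endfacet
  facet normal 0.0000 0.0000 -1.0000
    outer loop
      vertex 3.81 3.81 0.00
      vertex 0.00 13.00 0.00
      vertex 26.00 13.00 0.00
    endloop
  endfacet
  facet normal 0.0000 0.0000 -1.0000
    outer loop
      vertex 13.00 0.00 0.00
      vertex 3.81 3.81 0.00
      vertex 26.00 13.00 0.00
    endloop
  endfacet
  facet normal 0.0000 0.0000 -1.0000
    outer loop
      vertex 22.19 3.81 0.00
      vertex 13.00 0.00 0.00
      vertex 26.00 13.00 0.00
    endloop
  endfacet
  facet normal 0.8327 0.3452 0.4330
    outer loop
      vertex 26.00 13.00 0.00
      vertex 22.19 22.19 0.00
      vertex 13.00 13.00 25.00
    endloop
  endfacet
  facet normal 0.3452 0.8327 0.4330
    outer loop
      vertex 22.19 22.19 0.00
      vertex 13.00 26.00 0.00
      vertex 13.00 13.00 25.00
    endloop
  endfacet
  facet normal -0.3452 0.8327 0.4330
    outer loop
      vertex 13.00 26.00 0.00
      vertex 3.81 22.19 0.00
      vertex 13.00 13.00 25.00
    endloop
  endfacet
  facet normal -0.8327 0.3452 0.4330
    outer loop
      vertex 3.81 22.19 0.00
      vertex 0.00 13.00 0.00
      vertex 13.00 13.00 25.00
    endloop
  endfacet
  facet normal -0.8327 -0.3452 0.4330
    outer loop
      vertex 0.00 13.00 0.00
      vertex 3.81 3.81 0.00
      vertex 13.00 13.00 25.00
    endloop
  endfacet
  facet normal -0.3452 -0.8327 0.4330
    outer loop
      vertex 3.81 3.81 0.00
      vertex 13.00 0.00 0.00
      vertex 13.00 13.00 25.00
    endloop
  endfacet
  facet normal 0.3452 -0.8327 0.4330
    outer loop
      vertex 13.00 0.00 0.00
      vertex 22.19 3.81 0.00
      vertex 13.00 13.00 25.00
    endloop
  endfacet
  facet normal 0.8327 -0.3452 0.4330
    outer loop
      vertex 22.19 3.81 0.00
      vertex 26.00 13.00 0.00
      vertex 13.00 13.00 25.00
    endloop
  endfacet
endsolid part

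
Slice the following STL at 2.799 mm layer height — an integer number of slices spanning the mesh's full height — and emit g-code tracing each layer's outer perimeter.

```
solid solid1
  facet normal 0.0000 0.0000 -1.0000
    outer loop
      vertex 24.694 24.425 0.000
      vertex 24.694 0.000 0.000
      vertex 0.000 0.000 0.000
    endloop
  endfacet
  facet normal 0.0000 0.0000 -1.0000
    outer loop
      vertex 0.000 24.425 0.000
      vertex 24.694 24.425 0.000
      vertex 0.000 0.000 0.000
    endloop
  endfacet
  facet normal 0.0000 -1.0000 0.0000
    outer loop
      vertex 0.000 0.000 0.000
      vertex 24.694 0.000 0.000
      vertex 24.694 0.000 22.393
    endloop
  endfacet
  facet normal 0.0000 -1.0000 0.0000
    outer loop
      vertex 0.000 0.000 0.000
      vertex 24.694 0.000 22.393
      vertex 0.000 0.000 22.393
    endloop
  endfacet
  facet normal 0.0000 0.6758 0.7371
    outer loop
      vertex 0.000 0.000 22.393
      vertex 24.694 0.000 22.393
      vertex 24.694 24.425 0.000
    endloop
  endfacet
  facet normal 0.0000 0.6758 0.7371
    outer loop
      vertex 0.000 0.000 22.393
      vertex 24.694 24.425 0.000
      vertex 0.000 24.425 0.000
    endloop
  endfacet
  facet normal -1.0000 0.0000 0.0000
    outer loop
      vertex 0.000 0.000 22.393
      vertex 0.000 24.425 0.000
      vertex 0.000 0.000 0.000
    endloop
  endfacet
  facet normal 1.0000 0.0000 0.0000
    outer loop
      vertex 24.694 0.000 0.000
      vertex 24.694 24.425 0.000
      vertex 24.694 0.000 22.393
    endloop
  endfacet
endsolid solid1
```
; perimeter-only toolpath
G21 ; units = mm
G90 ; absolute positioning
G28 ; home
; layer 1
G0 Z2.799
G0 X0.000 Y0.000
G1 X24.694 Y0.000
G1 X24.694 Y21.372
G1 X0.000 Y21.372
G1 X0.000 Y0.000
; layer 2
G0 Z5.598
G0 X0.000 Y0.000
G1 X24.694 Y0.000
G1 X24.694 Y18.319
G1 X0.000 Y18.319
G1 X0.000 Y0.000
; layer 3
G0 Z8.397
G0 X0.000 Y0.000
G1 X24.694 Y0.000
G1 X24.694 Y15.266
G1 X0.000 Y15.266
G1 X0.000 Y0.000
; layer 4
G0 Z11.197
G0 X0.000 Y0.000
G1 X24.694 Y0.000
G1 X24.694 Y12.213
G1 X0.000 Y12.213
G1 X0.000 Y0.000
; layer 5
G0 Z13.996
G0 X0.000 Y0.000
G1 X24.694 Y0.000
G1 X24.694 Y9.159
G1 X0.000 Y9.159
G1 X0.000 Y0.000
; layer 6
G0 Z16.795
G0 X0.000 Y0.000
G1 X24.694 Y0.000
G1 X24.694 Y6.106
G1 X0.000 Y6.106
G1 X0.000 Y0.000
; layer 7
G0 Z19.594
G0 X0.000 Y0.000
G1 X24.694 Y0.000
G1 X24.694 Y3.053
G1 X0.000 Y3.053
G1 X0.000 Y0.000
M2 ; end

The solid is a wedge (ramp): 24.7 × 24.4 mm base, rising to 22.4 mm along the y=0 edge and sloping linearly to z=0 at y=24.4. Slicing at Δz = 2.799 mm — 8 equal slices spanning the solid's height, so layer i sits at z = i·h/8 — gives 7 non-empty perimeters. Each is a 4-segment closed polygon; G0 lifts to the layer z and rapids to the start vertex, then G1 traces the edges. The cross-section shrinks linearly with z (the slice at the apex is degenerate and omitted).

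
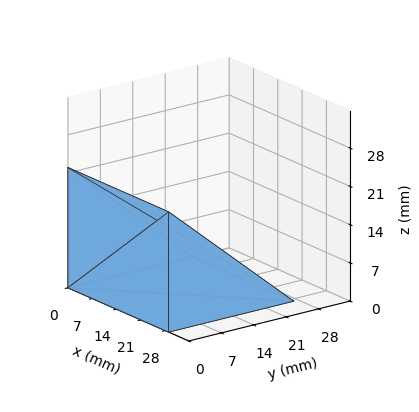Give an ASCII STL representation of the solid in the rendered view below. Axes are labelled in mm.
Reading the render: the shape is a wedge (ramp): 29 × 27 mm base, rising to 22 mm along the y=0 edge and sloping linearly to z=0 at y=27 (dimensions read to the nearest mm from the axis ticks). For the STL, each face is triangulated and given an outward normal.

solid part
  facet normal 0.0000 0.0000 -1.0000
    outer loop
      vertex 29.00 27.00 0.00
      vertex 29.00 0.00 0.00
      vertex 0.00 0.00 0.00
    endloop
  endfacet
  facet normal 0.0000 0.0000 -1.0000
    outer loop
      vertex 0.00 27.00 0.00
      vertex 29.00 27.00 0.00
      vertex 0.00 0.00 0.00
    endloop
  endfacet
  facet normal 0.0000 -1.0000 0.0000
    outer loop
      vertex 0.00 0.00 0.00
      vertex 29.00 0.00 0.00
      vertex 29.00 0.00 22.00
    endloop
  endfacet
  facet normal 0.0000 -1.0000 0.0000
    outer loop
      vertex 0.00 0.00 0.00
      vertex 29.00 0.00 22.00
      vertex 0.00 0.00 22.00
    endloop
  endfacet
  facet normal 0.0000 0.6317 0.7752
    outer loop
      vertex 0.00 0.00 22.00
      vertex 29.00 0.00 22.00
      vertex 29.00 27.00 0.00
    endloop
  endfacet
  facet normal 0.0000 0.6317 0.7752
    outer loop
      vertex 0.00 0.00 22.00
      vertex 29.00 27.00 0.00
      vertex 0.00 27.00 0.00
    endloop
  endfacet
  facet normal -1.0000 0.0000 0.0000
    outer loop
      vertex 0.00 0.00 22.00
      vertex 0.00 27.00 0.00
      vertex 0.00 0.00 0.00
    endloop
  endfacet
  facet normal 1.0000 0.0000 0.0000
    outer loop
      vertex 29.00 0.00 0.00
      vertex 29.00 27.00 0.00
      vertex 29.00 0.00 22.00
    endloop
  endfacet
endsolid part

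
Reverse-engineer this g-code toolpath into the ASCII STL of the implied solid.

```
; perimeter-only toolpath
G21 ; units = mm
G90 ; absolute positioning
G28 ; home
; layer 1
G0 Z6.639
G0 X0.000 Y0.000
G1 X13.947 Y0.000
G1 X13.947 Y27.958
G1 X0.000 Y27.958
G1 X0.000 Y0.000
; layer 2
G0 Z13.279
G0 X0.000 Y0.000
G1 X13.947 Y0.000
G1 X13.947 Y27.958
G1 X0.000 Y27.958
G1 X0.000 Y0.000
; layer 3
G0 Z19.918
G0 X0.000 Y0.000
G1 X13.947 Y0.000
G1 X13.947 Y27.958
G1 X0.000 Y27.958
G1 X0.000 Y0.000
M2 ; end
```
solid part
  facet normal 0.0000 0.0000 -1.0000
    outer loop
      vertex 13.947 27.958 0.000
      vertex 13.947 0.000 0.000
      vertex 0.000 0.000 0.000
    endloop
  endfacet
  facet normal 0.0000 0.0000 -1.0000
    outer loop
      vertex 0.000 27.958 0.000
      vertex 13.947 27.958 0.000
      vertex 0.000 0.000 0.000
    endloop
  endfacet
  facet normal 0.0000 0.0000 1.0000
    outer loop
      vertex 0.000 0.000 19.918
      vertex 13.947 0.000 19.918
      vertex 13.947 27.958 19.918
    endloop
  endfacet
  facet normal 0.0000 0.0000 1.0000
    outer loop
      vertex 0.000 0.000 19.918
      vertex 13.947 27.958 19.918
      vertex 0.000 27.958 19.918
    endloop
  endfacet
  facet normal 0.0000 -1.0000 0.0000
    outer loop
      vertex 0.000 0.000 0.000
      vertex 13.947 0.000 0.000
      vertex 13.947 0.000 19.918
    endloop
  endfacet
  facet normal 0.0000 -1.0000 0.0000
    outer loop
      vertex 0.000 0.000 0.000
      vertex 13.947 0.000 19.918
      vertex 0.000 0.000 19.918
    endloop
  endfacet
  facet normal 0.0000 1.0000 0.0000
    outer loop
      vertex 13.947 27.958 19.918
      vertex 13.947 27.958 0.000
      vertex 0.000 27.958 0.000
    endloop
  endfacet
  facet normal 0.0000 1.0000 0.0000
    outer loop
      vertex 0.000 27.958 19.918
      vertex 13.947 27.958 19.918
      vertex 0.000 27.958 0.000
    endloop
  endfacet
  facet normal -1.0000 0.0000 0.0000
    outer loop
      vertex 0.000 27.958 19.918
      vertex 0.000 27.958 0.000
      vertex 0.000 0.000 0.000
    endloop
  endfacet
  facet normal -1.0000 0.0000 0.0000
    outer loop
      vertex 0.000 0.000 19.918
      vertex 0.000 27.958 19.918
      vertex 0.000 0.000 0.000
    endloop
  endfacet
  facet normal 1.0000 0.0000 0.0000
    outer loop
      vertex 13.947 0.000 0.000
      vertex 13.947 27.958 0.000
      vertex 13.947 27.958 19.918
    endloop
  endfacet
  facet normal 1.0000 0.0000 0.0000
    outer loop
      vertex 13.947 0.000 0.000
      vertex 13.947 27.958 19.918
      vertex 13.947 0.000 19.918
    endloop
  endfacet
endsolid part

The G0 Z moves step by Δz≈6.639 mm. Every layer's G1 loop is the same polygon, so the solid is a straight extrusion of it from z=0 to z≈19.9. Closing with flat bottom and top caps and triangulating gives 12 facets — a rectangular box, roughly 13.9 × 28 mm footprint and 19.9 mm tall.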